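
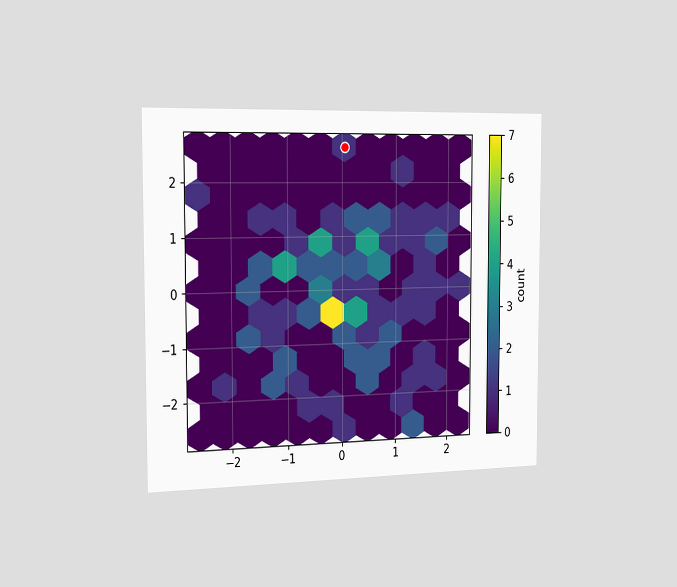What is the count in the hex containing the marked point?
The chart is viewed slightly from the left. The marked hex reads 1 on the colorbar.

1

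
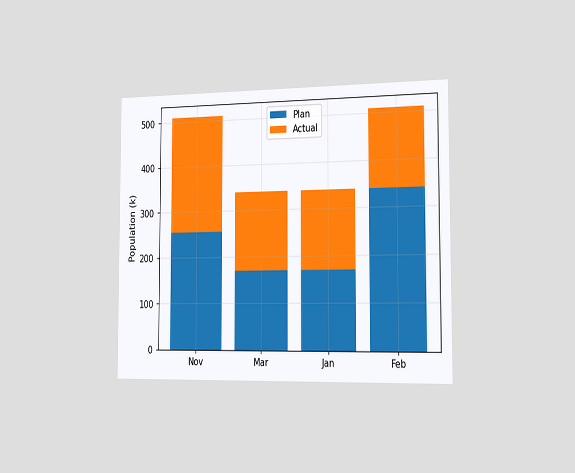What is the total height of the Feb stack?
The chart is viewed slightly from the right. The Feb stack's top reaches 510k on the y-axis.

510k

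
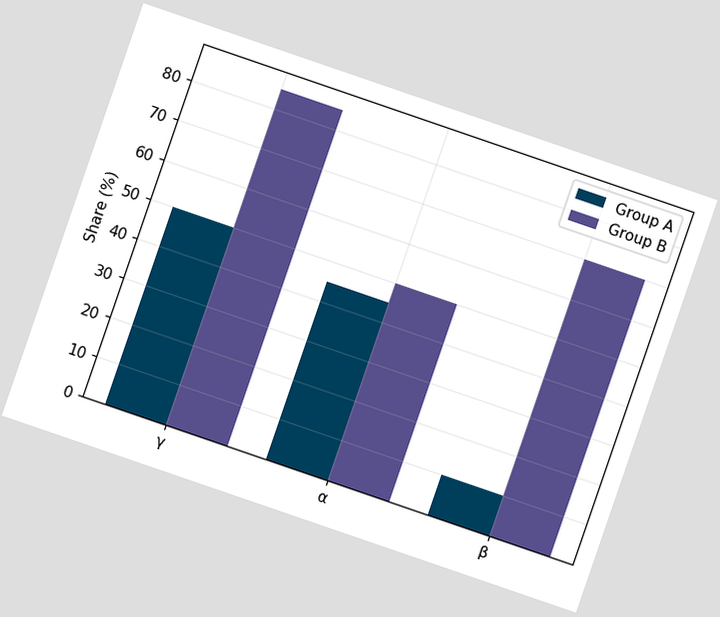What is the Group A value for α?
The chart is tilted about 19° clockwise. The Group A bar at α reaches 45% on the y-axis.

45%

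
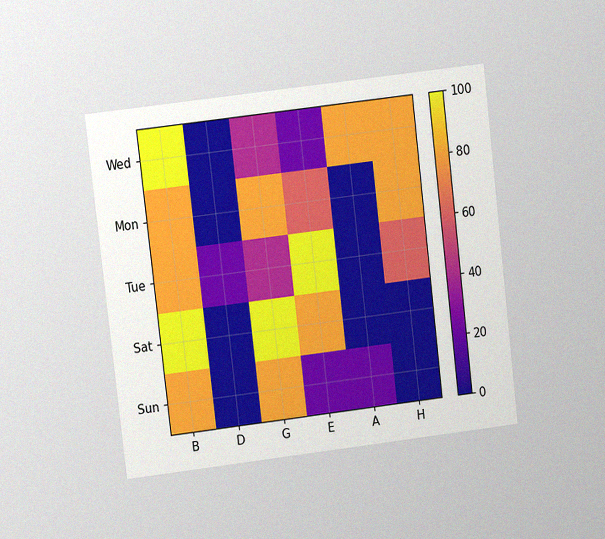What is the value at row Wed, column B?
The chart is tilted about 7° counter-clockwise and viewed at a slight angle, with some photo noise. Matching cell (Wed, B) against the colorbar gives 100.

100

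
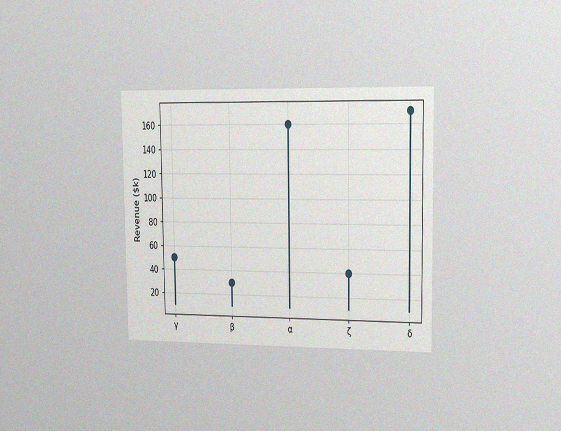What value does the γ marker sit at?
The chart is viewed slightly from the right, with some photo noise. The γ marker sits at $50k.

$50k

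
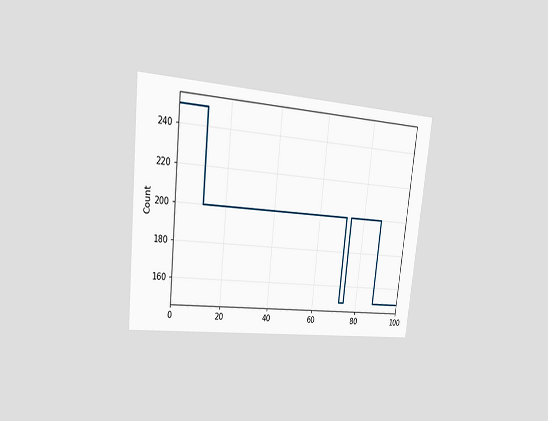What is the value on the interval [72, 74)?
The chart is tilted about 6° clockwise and viewed slightly from the left. On [72, 74) the step sits at 150.

150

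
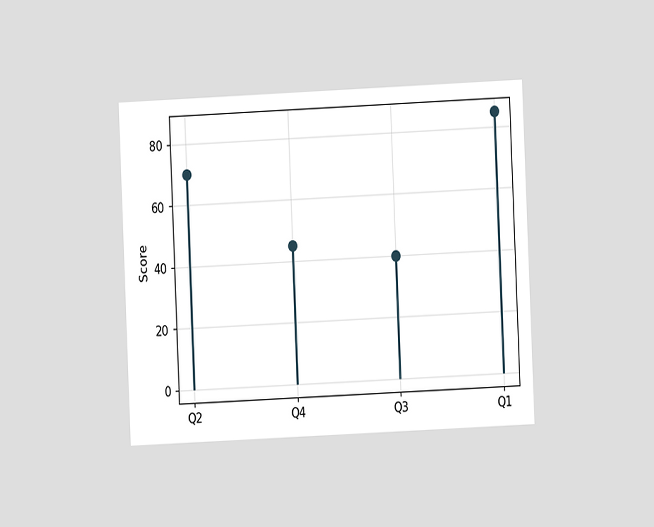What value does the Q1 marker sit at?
85

The chart is tilted about 3° counter-clockwise and viewed at a slight angle. The Q1 marker sits at 85.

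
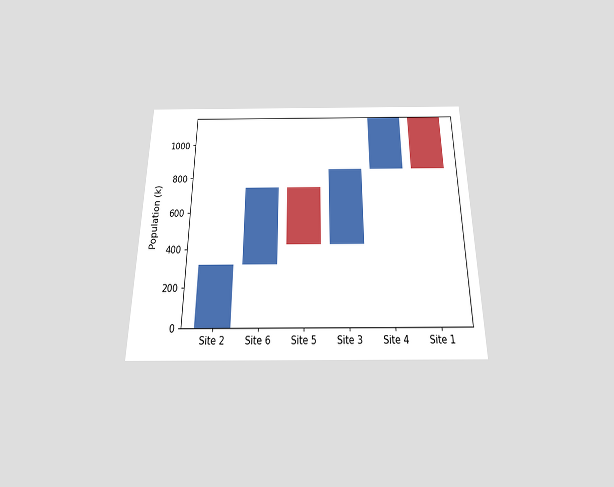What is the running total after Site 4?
The chart is viewed slightly from below. After Site 4 the running total reaches 1166k.

1166k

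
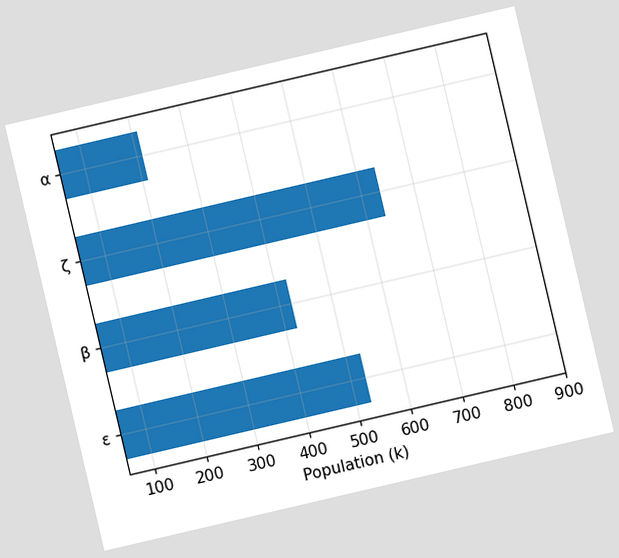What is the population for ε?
The chart is tilted about 13° counter-clockwise. Reading along the chart's x-axis, the ε bar reaches 530k.

530k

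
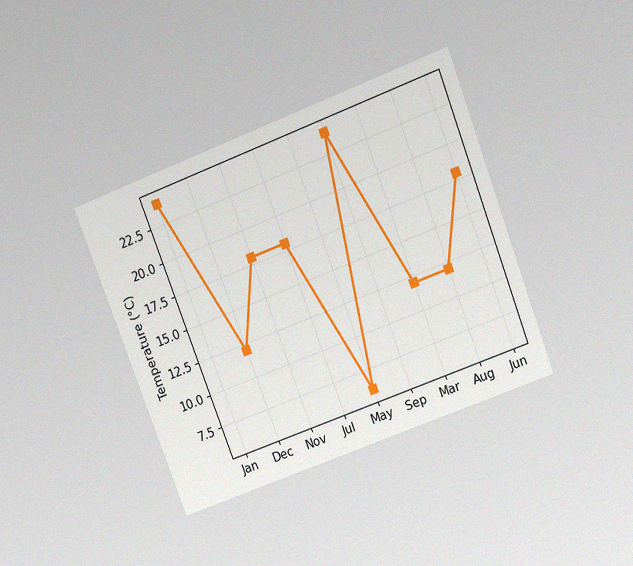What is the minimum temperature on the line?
6°C

The chart is tilted about 21° counter-clockwise and viewed slightly from above, with some photo noise. The lowest point is at May, and reading across to the y-axis gives 6°C.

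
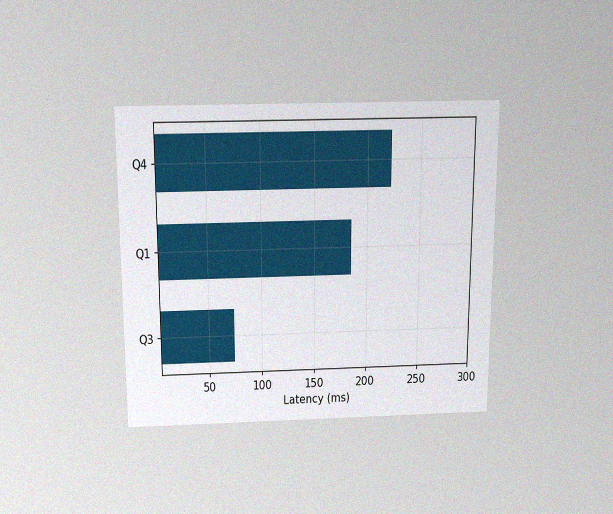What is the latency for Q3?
The chart is viewed slightly from above, with some photo noise. Reading along the chart's x-axis, the Q3 bar reaches 74ms.

74ms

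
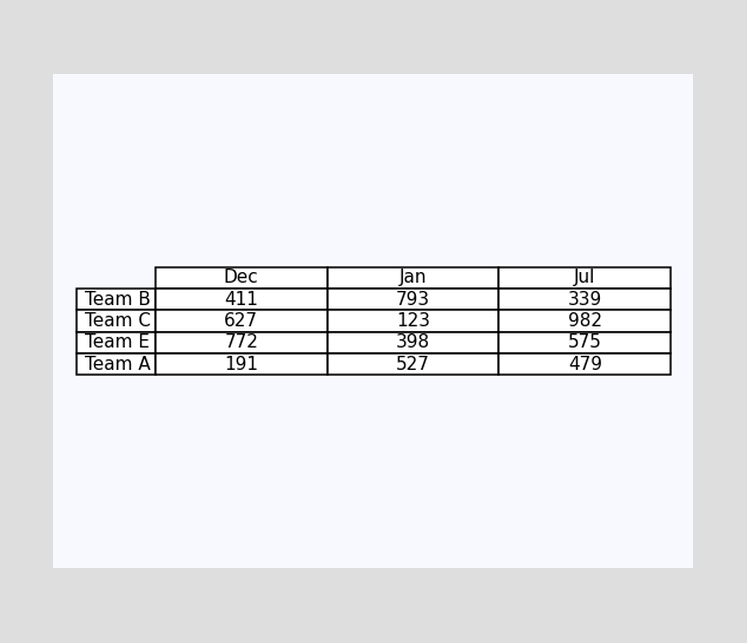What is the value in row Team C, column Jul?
The (Team C, Jul) cell reads 982.

982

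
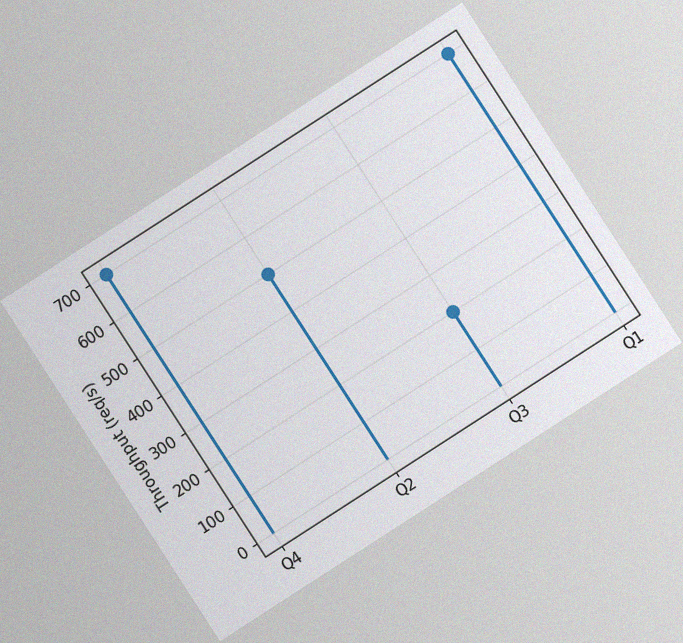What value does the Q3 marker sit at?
The chart is tilted about 33° counter-clockwise, with some photo noise. The Q3 marker sits at 200req/s.

200req/s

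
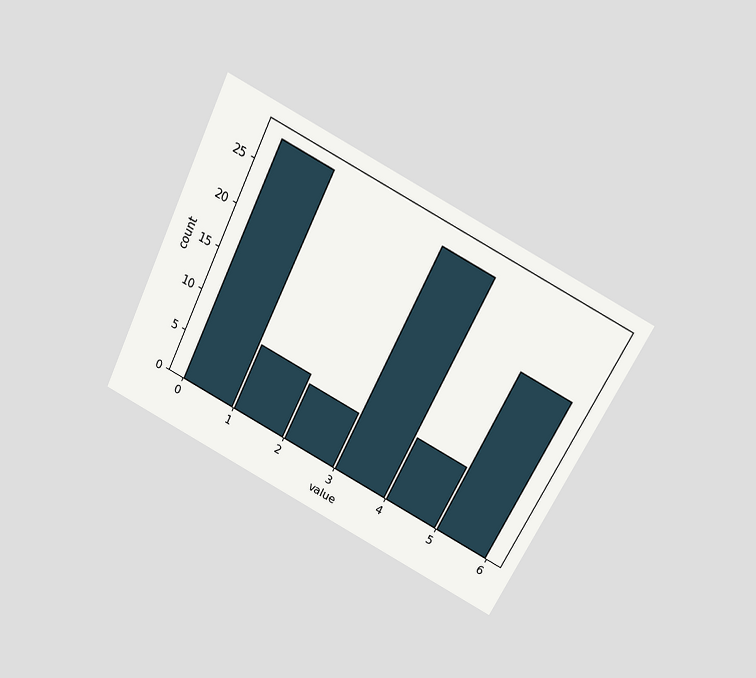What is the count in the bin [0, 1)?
28

The chart is tilted about 27° clockwise and viewed slightly from above. The [0, 1) bin has height 28.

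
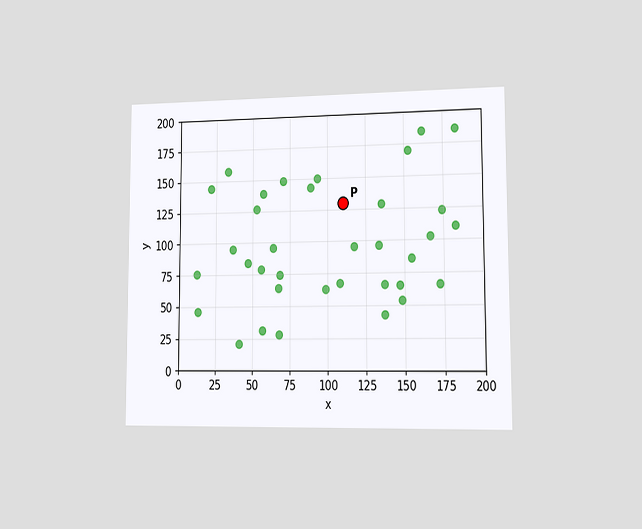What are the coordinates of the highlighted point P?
(110, 130)

The chart is viewed slightly from the right. Following the gridlines from P to each axis, P sits at (110, 130).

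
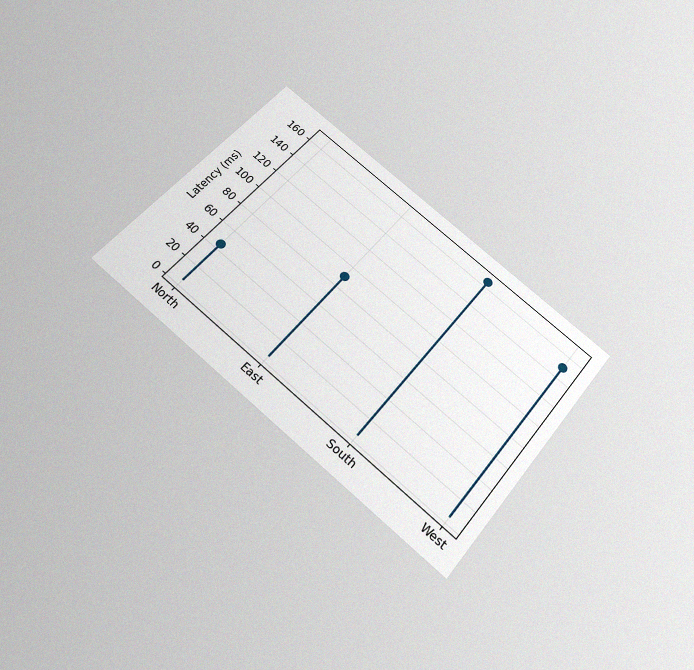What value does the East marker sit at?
The chart is tilted about 39° clockwise and viewed slightly from below, with some photo noise. The East marker sits at 90ms.

90ms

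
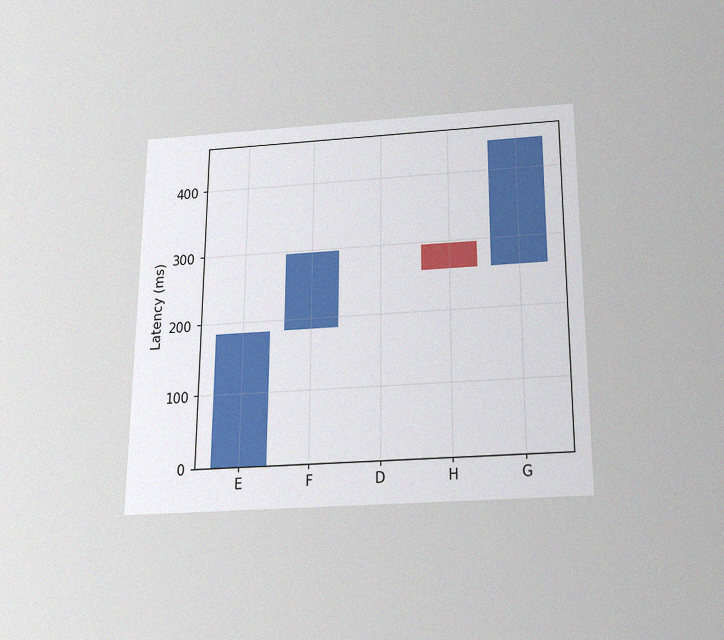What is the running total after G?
The chart is viewed slightly from below, with some photo noise. After G the running total reaches 444ms.

444ms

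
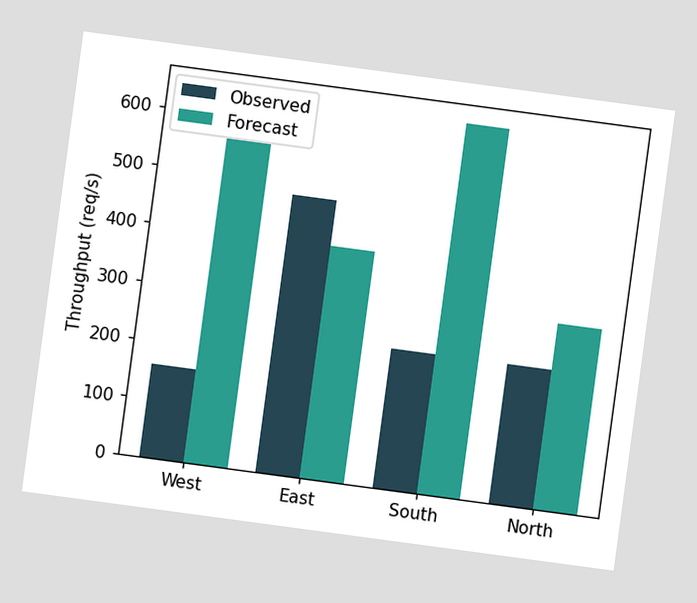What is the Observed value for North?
240req/s

The chart is tilted about 8° clockwise. The Observed bar at North reaches 240req/s on the y-axis.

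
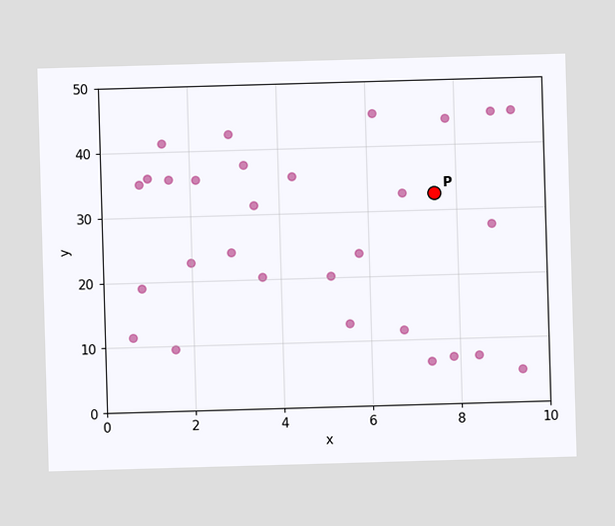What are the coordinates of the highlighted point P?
Following the gridlines from P to each axis, P sits at (7.5, 32.5).

(7.5, 32.5)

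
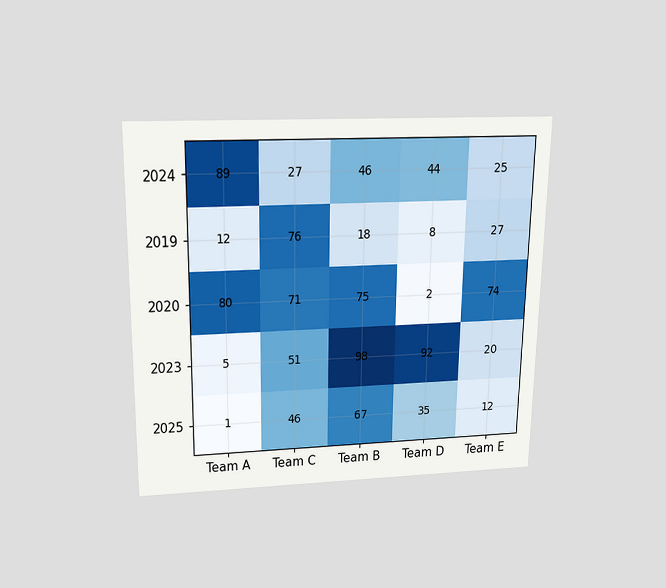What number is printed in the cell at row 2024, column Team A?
The chart is viewed slightly from above. The (2024, Team A) cell reads 89.

89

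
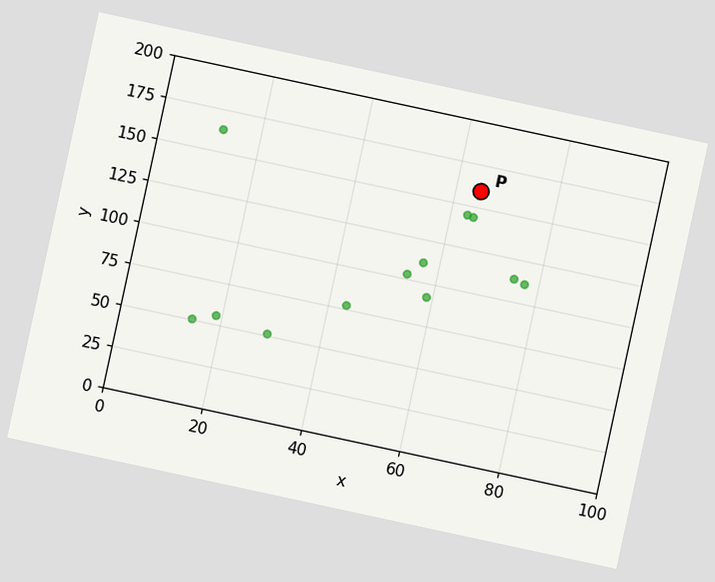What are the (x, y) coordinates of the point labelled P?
The chart is tilted about 12° clockwise. Following the gridlines from P to each axis, P sits at (65, 160).

(65, 160)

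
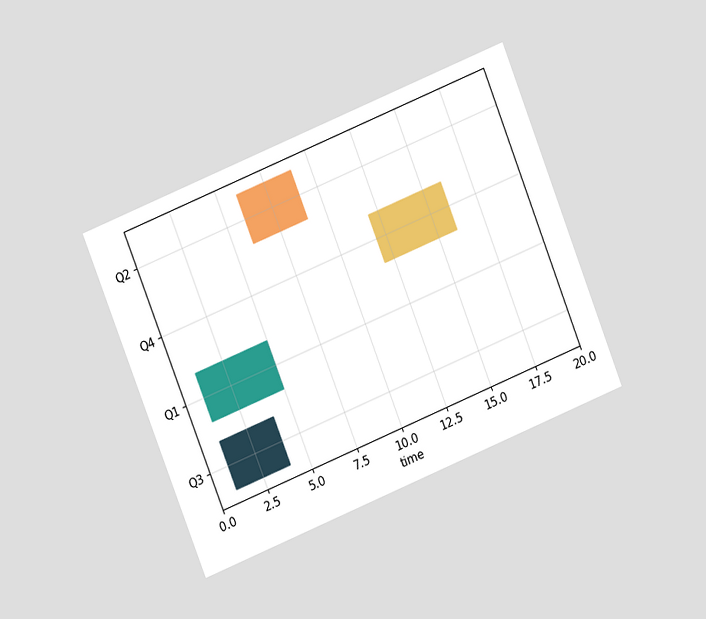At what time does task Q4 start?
The chart is tilted about 22° counter-clockwise and viewed at a slight angle. The Q4 bar begins at t=12.

12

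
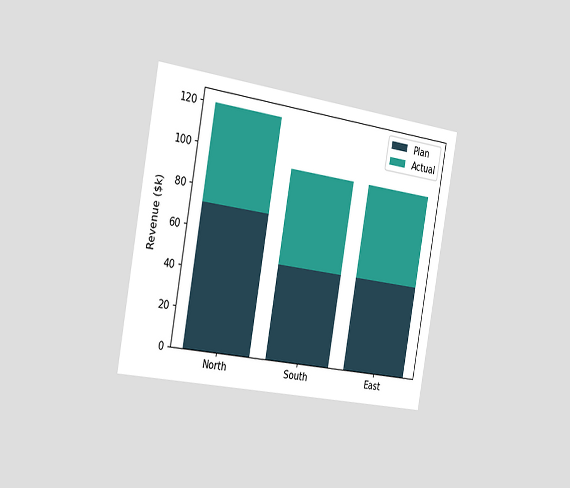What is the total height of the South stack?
$96k

The chart is tilted about 10° clockwise and viewed slightly from the left. The South stack's top reaches $96k on the y-axis.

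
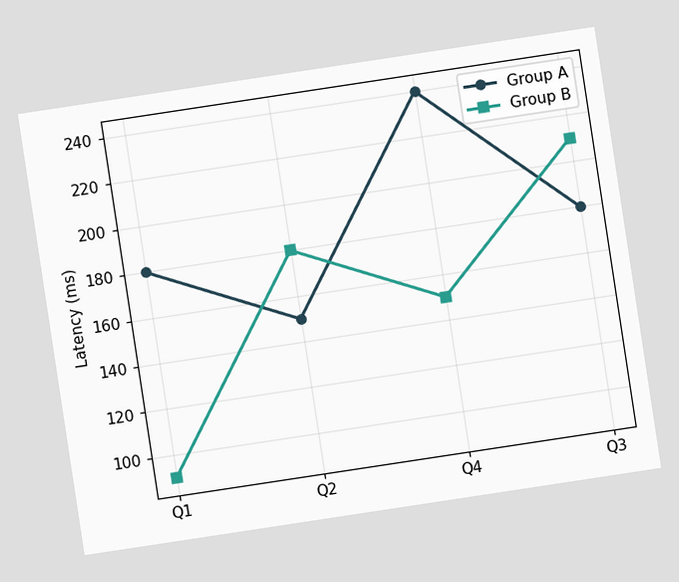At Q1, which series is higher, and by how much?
Group A, by 90ms

The chart is tilted about 9° counter-clockwise. At Q1, Group A sits above the other line by 90ms.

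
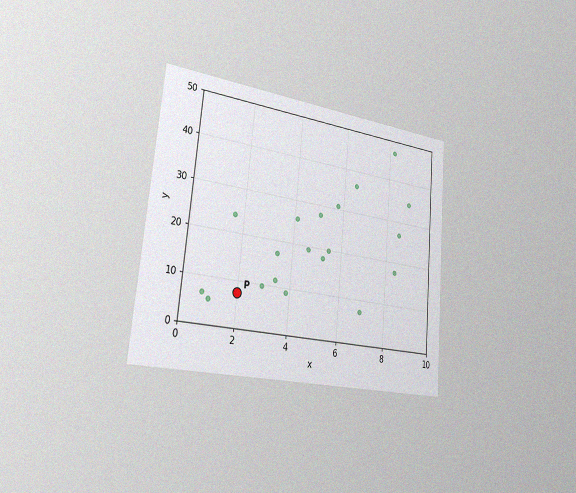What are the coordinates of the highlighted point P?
(2, 7.5)

The chart is tilted about 5° clockwise and viewed slightly from the left, with some photo noise. Following the gridlines from P to each axis, P sits at (2, 7.5).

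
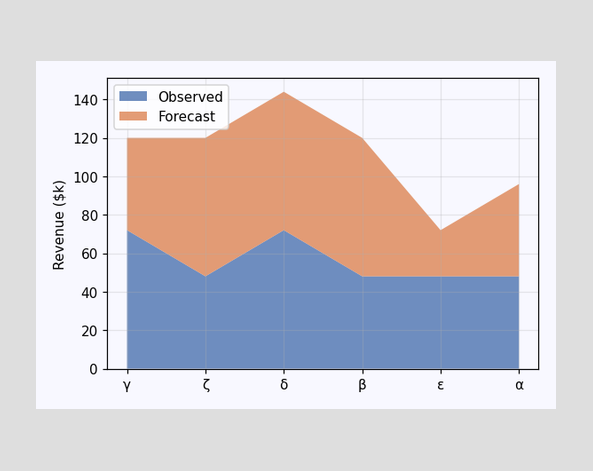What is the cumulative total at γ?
$120k

The stacked total at γ reaches $120k.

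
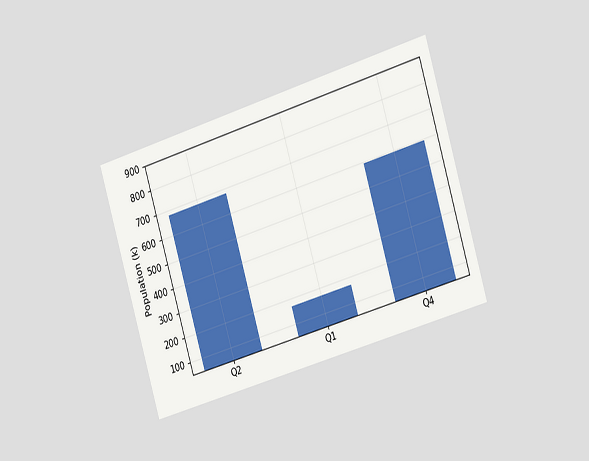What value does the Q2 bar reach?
The chart is tilted about 17° counter-clockwise and viewed slightly from the right. Reading along the chart's y-axis, the Q2 bar reaches 680k.

680k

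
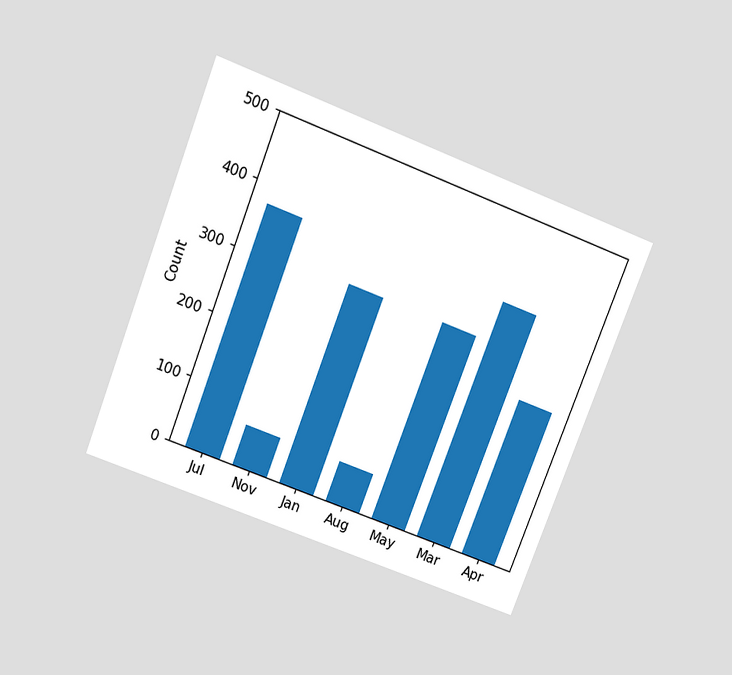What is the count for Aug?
The chart is tilted about 21° clockwise and viewed slightly from above. Reading along the chart's y-axis, the Aug bar reaches 62.

62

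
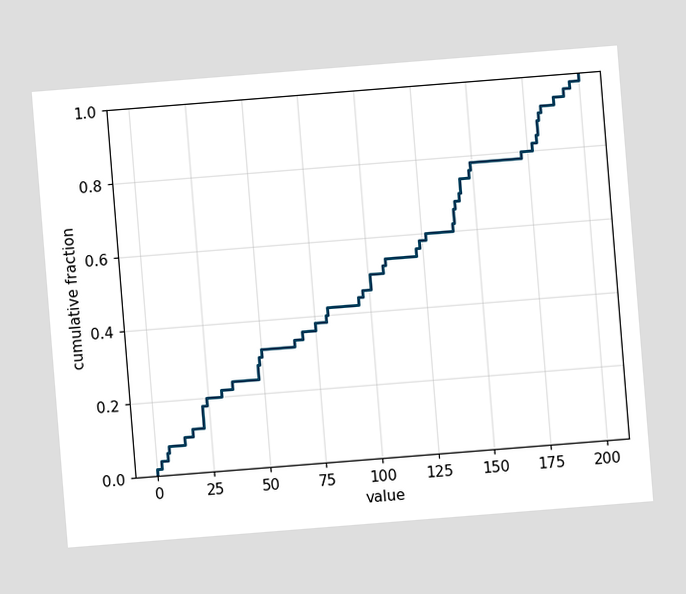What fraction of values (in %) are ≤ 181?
90%

The chart is tilted about 5° counter-clockwise. At x=181 the ECDF step is at 90%.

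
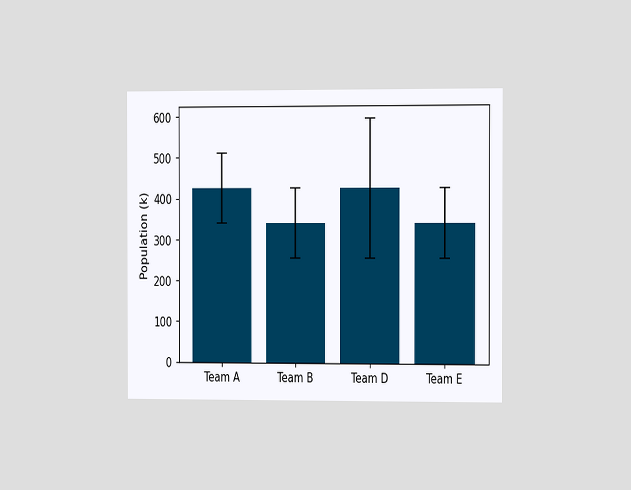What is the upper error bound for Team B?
The chart is viewed slightly from the right. The Team B bar's upper whisker reaches 425k.

425k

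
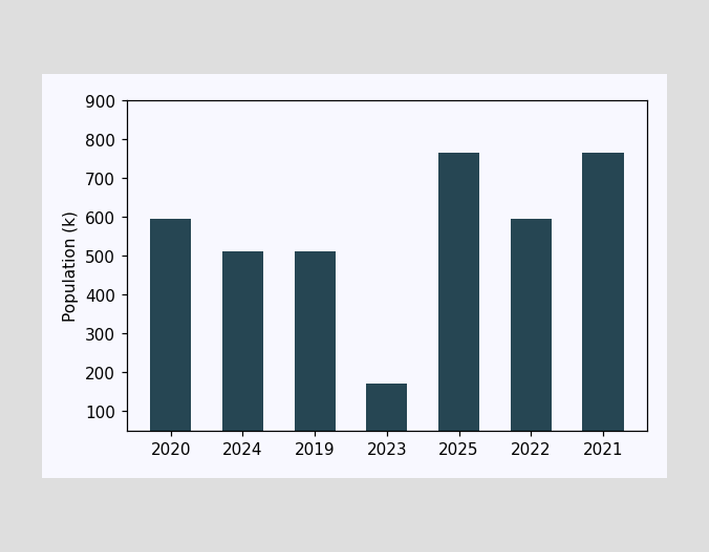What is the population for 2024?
510k

Reading along the chart's y-axis, the 2024 bar reaches 510k.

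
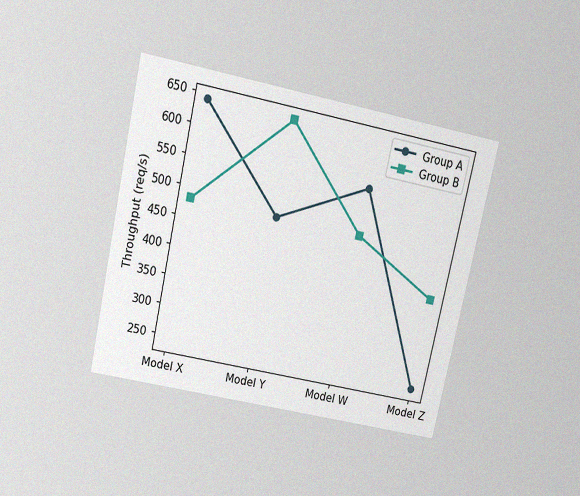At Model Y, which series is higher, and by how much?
The chart is tilted about 13° clockwise and viewed slightly from above, with some photo noise. At Model Y, Group B sits above the other line by 160req/s.

Group B, by 160req/s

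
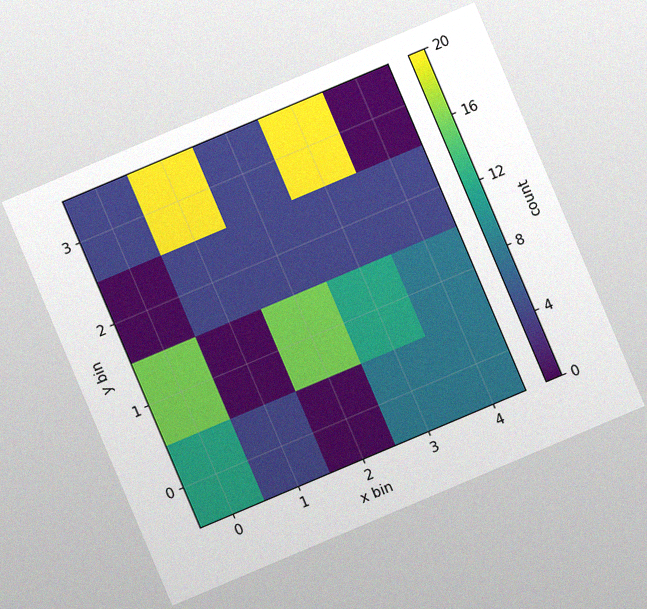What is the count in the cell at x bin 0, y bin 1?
16

The chart is tilted about 23° counter-clockwise, with some photo noise. Matching the cell (0, 1) against the colorbar gives 16.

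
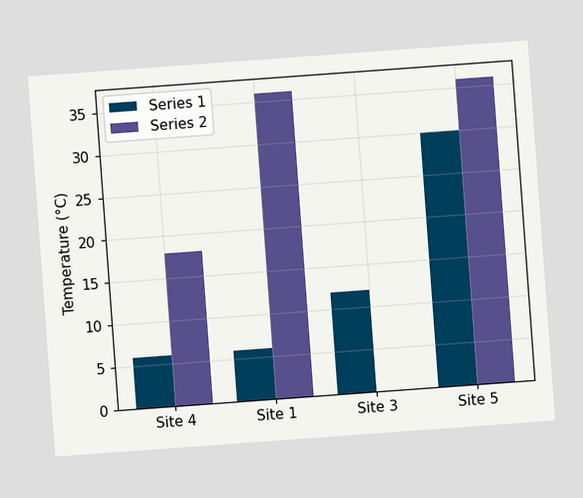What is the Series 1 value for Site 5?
The chart is tilted about 4° counter-clockwise. The Series 1 bar at Site 5 reaches 30°C on the y-axis.

30°C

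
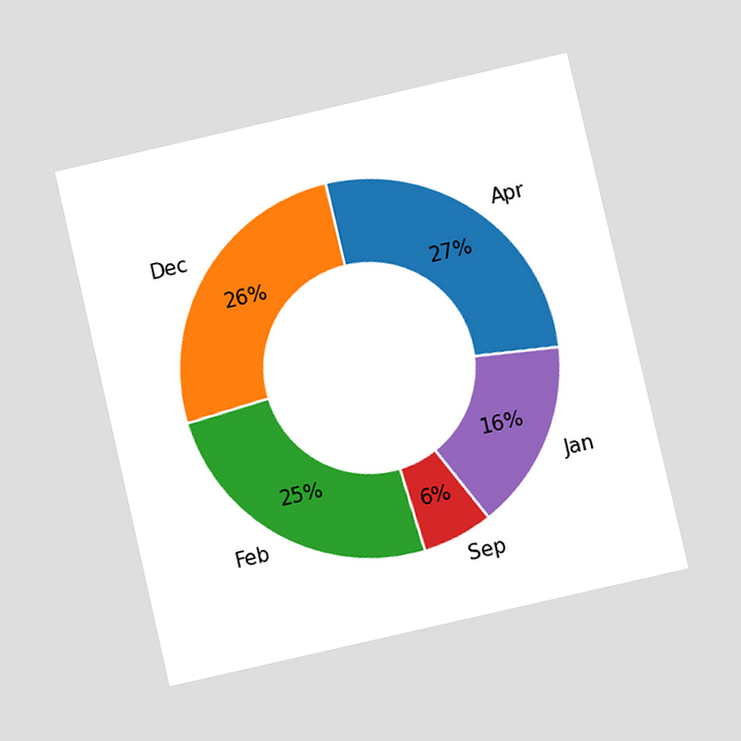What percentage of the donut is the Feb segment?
25%

The chart is tilted about 13° counter-clockwise and viewed at a slight angle. The Feb segment takes up 25% of the ring.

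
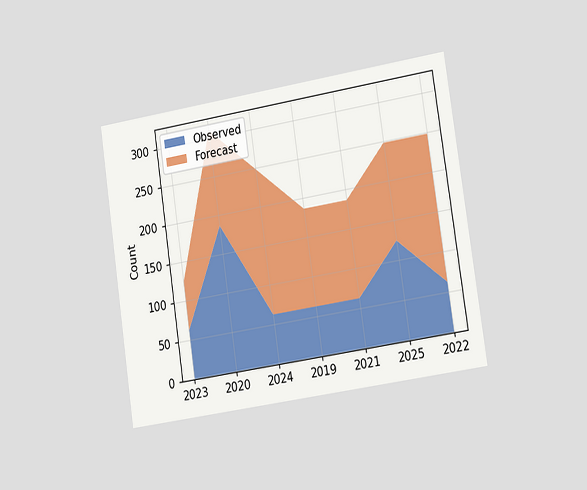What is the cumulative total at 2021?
186

The chart is tilted about 8° counter-clockwise and viewed slightly from the right. The stacked total at 2021 reaches 186.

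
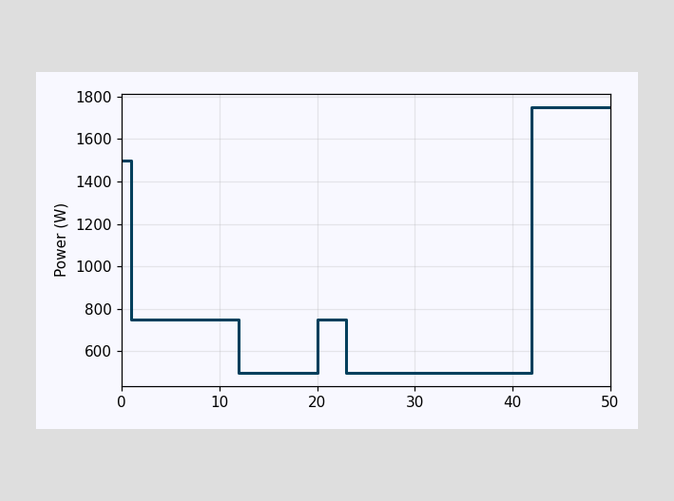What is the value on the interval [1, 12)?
On [1, 12) the step sits at 750W.

750W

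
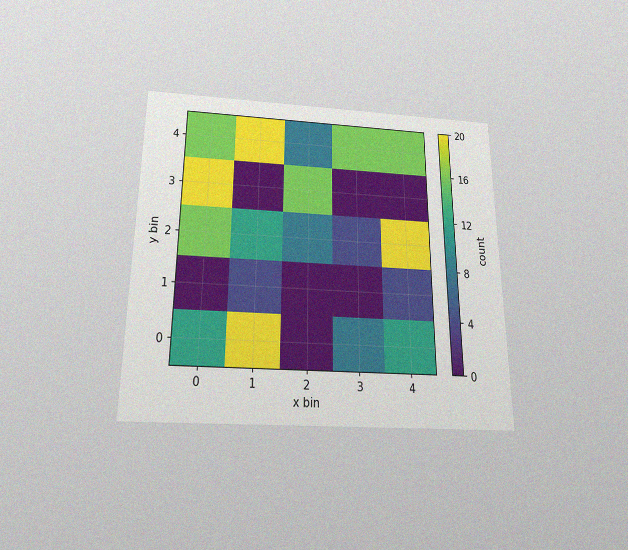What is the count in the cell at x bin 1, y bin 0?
The chart is viewed slightly from below, with some photo noise. Matching the cell (1, 0) against the colorbar gives 20.

20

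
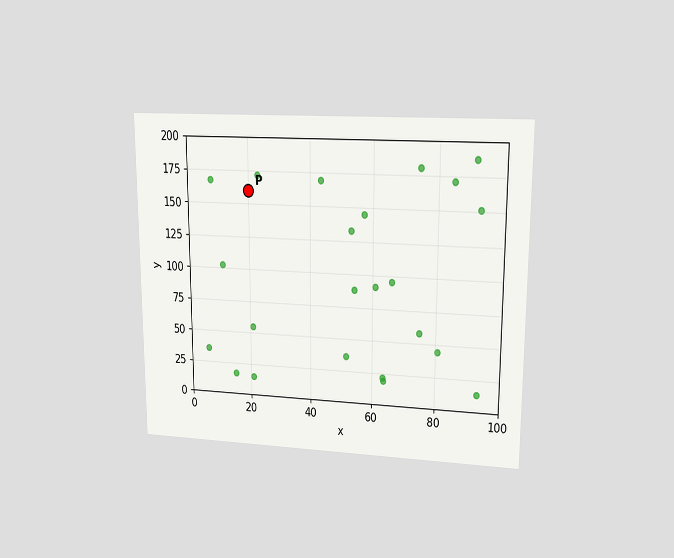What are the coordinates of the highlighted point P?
(20, 160)

The chart is viewed at a slight angle. Following the gridlines from P to each axis, P sits at (20, 160).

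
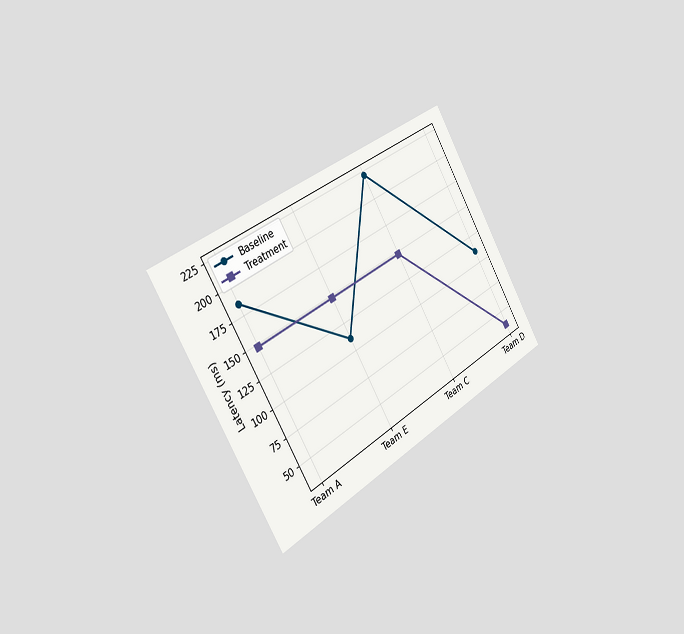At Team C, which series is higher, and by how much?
Baseline, by 74ms

The chart is tilted about 31° counter-clockwise and viewed slightly from the left. At Team C, Baseline sits above the other line by 74ms.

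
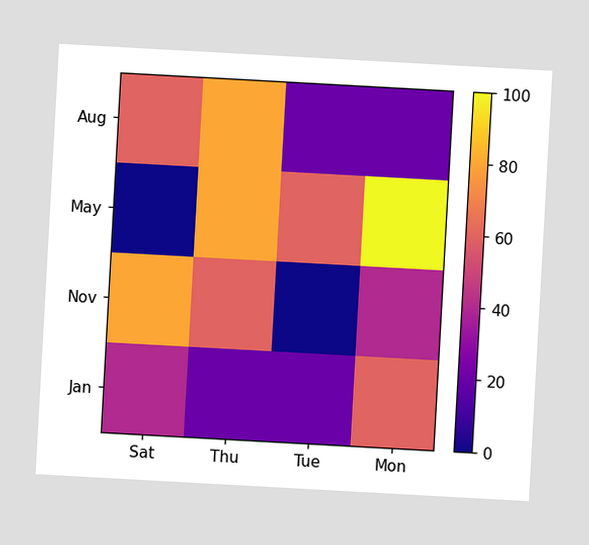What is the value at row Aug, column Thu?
80

The chart is tilted about 3° clockwise. Matching cell (Aug, Thu) against the colorbar gives 80.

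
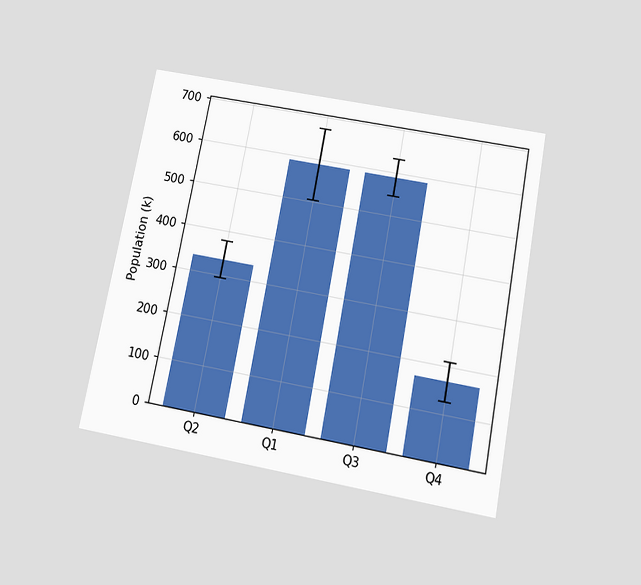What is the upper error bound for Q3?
630k

The chart is tilted about 11° clockwise and viewed slightly from below. The Q3 bar's upper whisker reaches 630k.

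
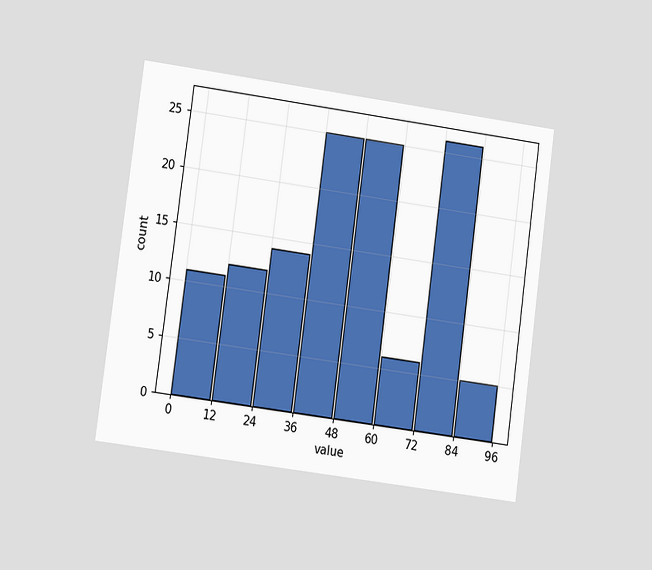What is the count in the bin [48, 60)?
25

The chart is tilted about 8° clockwise and viewed at a slight angle. The [48, 60) bin has height 25.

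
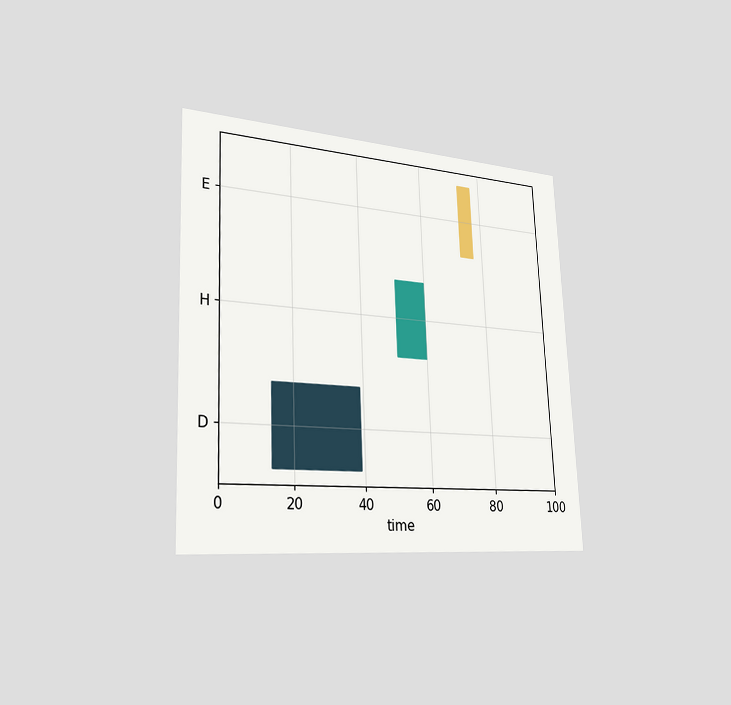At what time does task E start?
The chart is tilted about 2° counter-clockwise and viewed slightly from the left. The E bar begins at t=73.

73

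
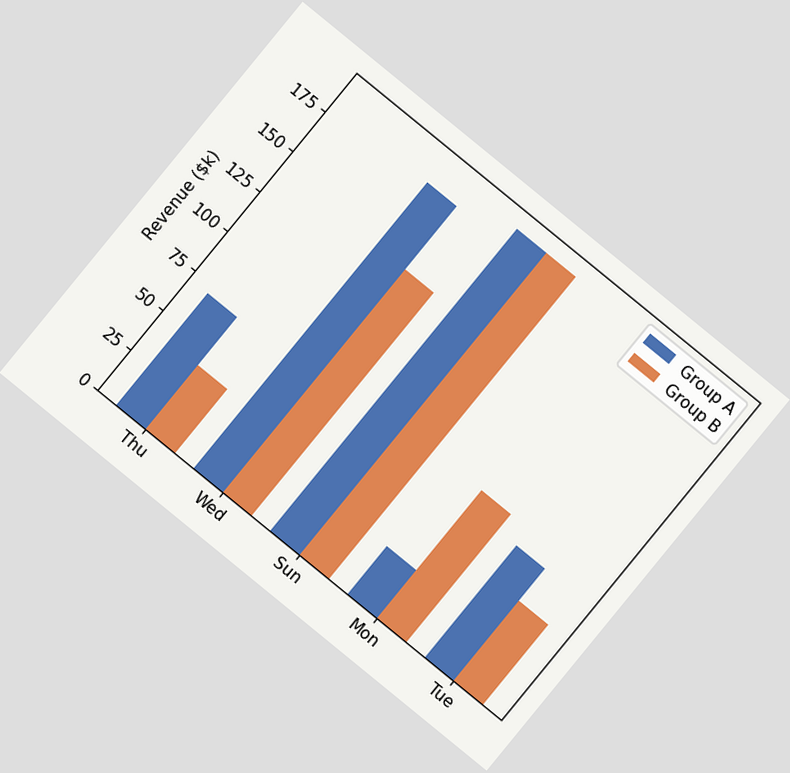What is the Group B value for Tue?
The chart is tilted about 39° clockwise. The Group B bar at Tue reaches $50k on the y-axis.

$50k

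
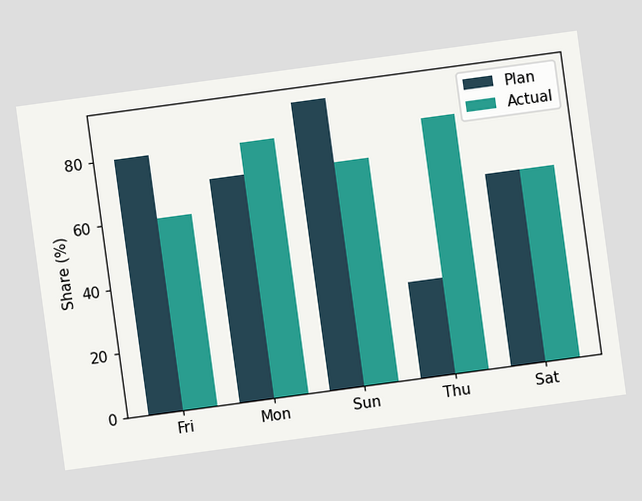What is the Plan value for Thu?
The chart is tilted about 8° counter-clockwise. The Plan bar at Thu reaches 30% on the y-axis.

30%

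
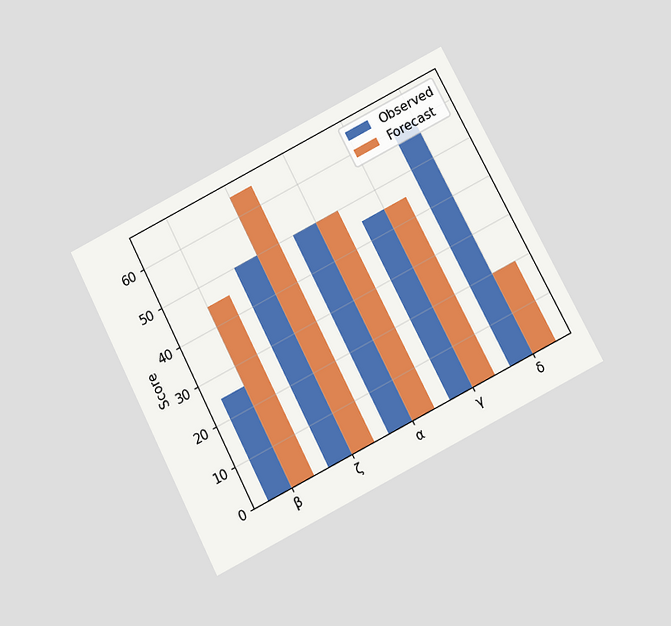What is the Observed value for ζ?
The chart is tilted about 27° counter-clockwise and viewed slightly from below. The Observed bar at ζ reaches 50 on the y-axis.

50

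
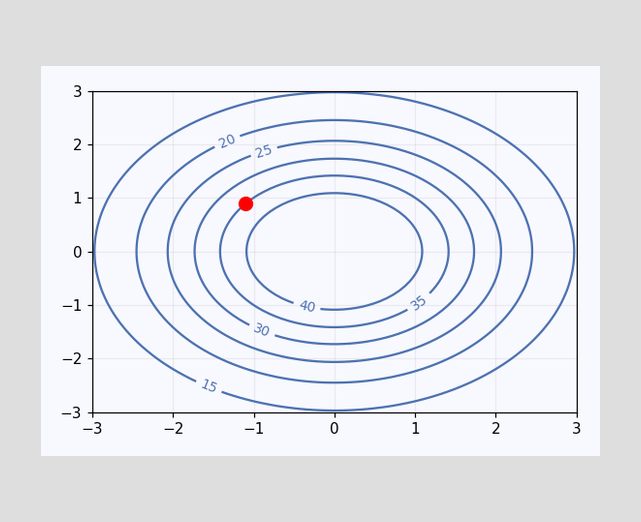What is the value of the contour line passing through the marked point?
The marked point sits on the contour labelled 35.

35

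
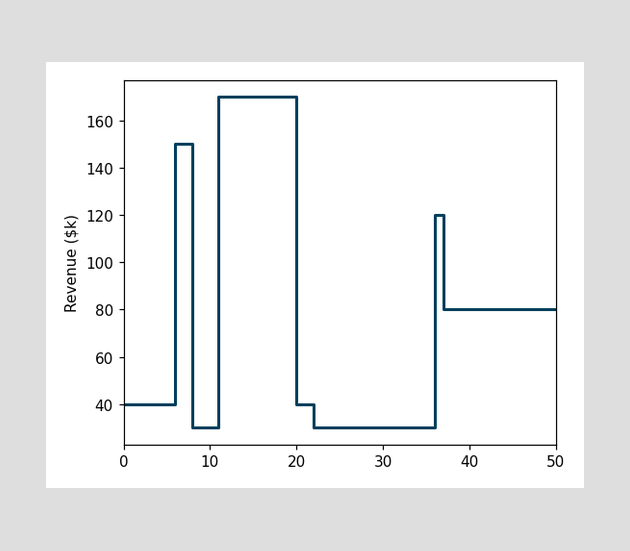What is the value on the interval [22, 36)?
On [22, 36) the step sits at $30k.

$30k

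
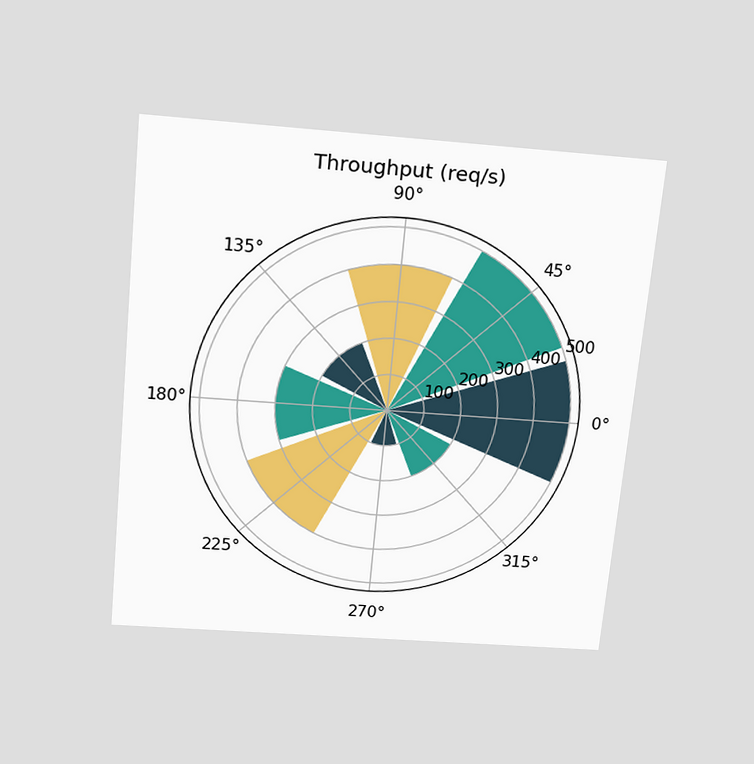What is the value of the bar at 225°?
The chart is tilted about 5° clockwise and viewed slightly from above. The bar at 225° reaches 400req/s on the radial axis.

400req/s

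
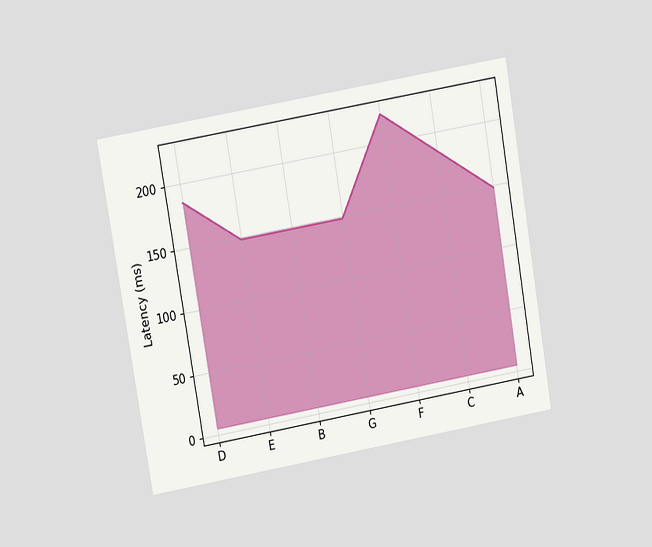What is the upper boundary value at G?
The chart is tilted about 10° counter-clockwise and viewed at a slight angle. At G the upper boundary is at 148ms.

148ms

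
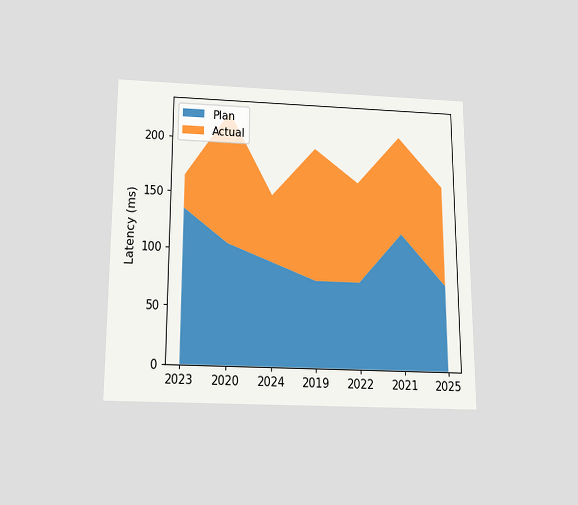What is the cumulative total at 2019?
195ms

The chart is viewed slightly from below. The stacked total at 2019 reaches 195ms.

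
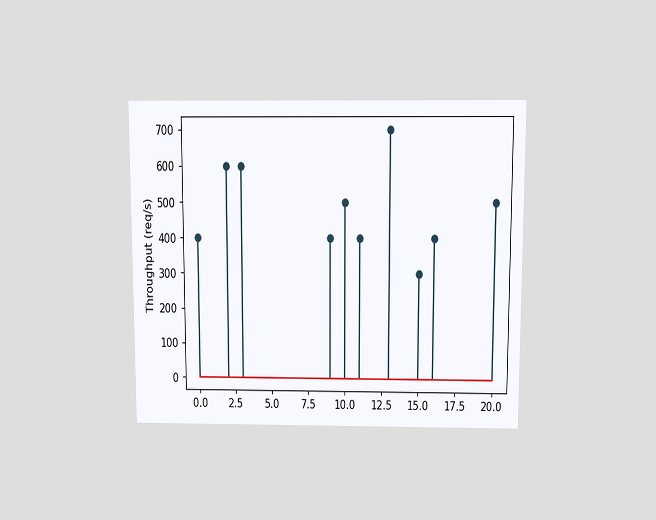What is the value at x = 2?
600req/s

The chart is viewed slightly from above. The stem at x=2 reaches 600req/s.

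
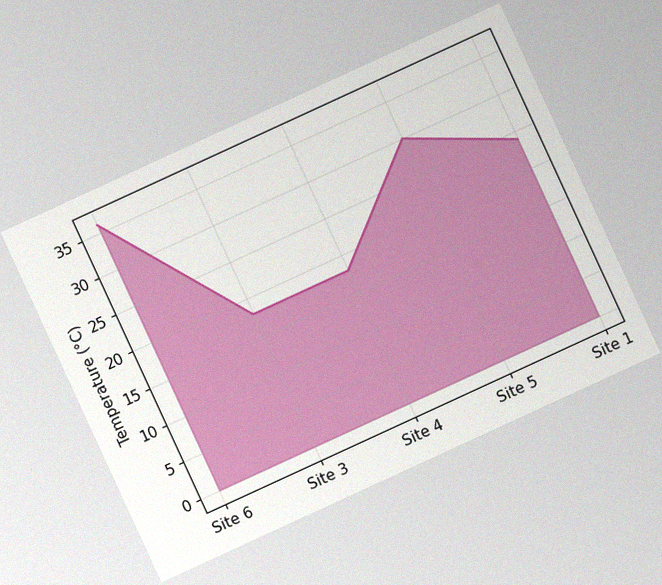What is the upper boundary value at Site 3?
The chart is tilted about 25° counter-clockwise, with some photo noise. At Site 3 the upper boundary is at 18°C.

18°C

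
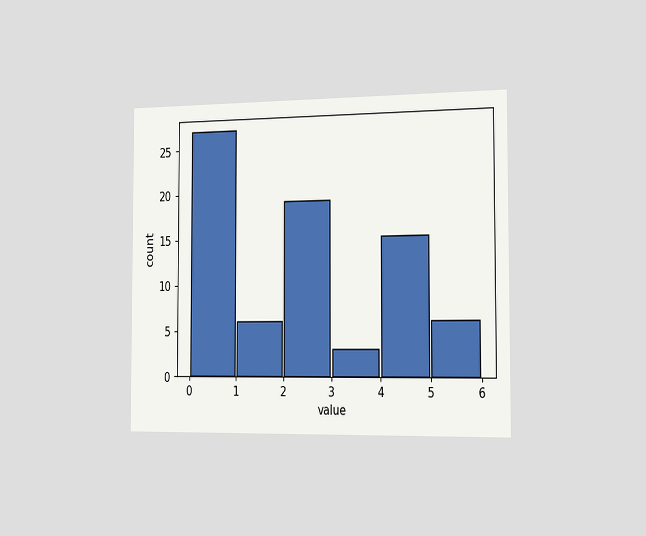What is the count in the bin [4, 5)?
The chart is viewed slightly from the right. The [4, 5) bin has height 15.

15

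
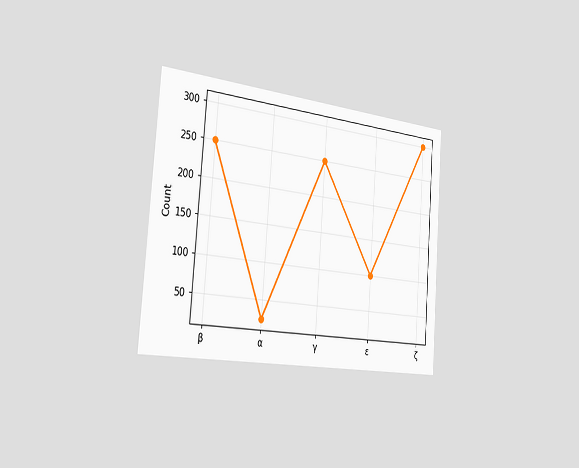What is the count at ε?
The chart is tilted about 4° clockwise and viewed slightly from the left. At ε, the line is at 100.

100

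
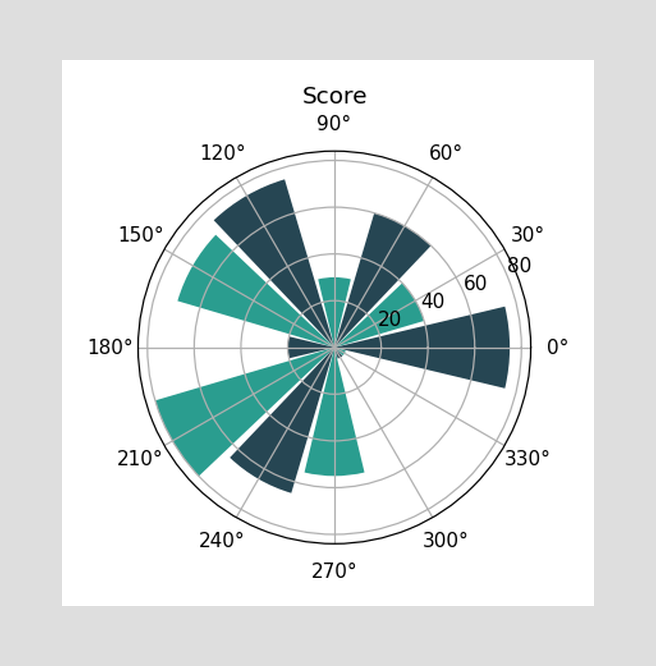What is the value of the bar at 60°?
The bar at 60° reaches 60 on the radial axis.

60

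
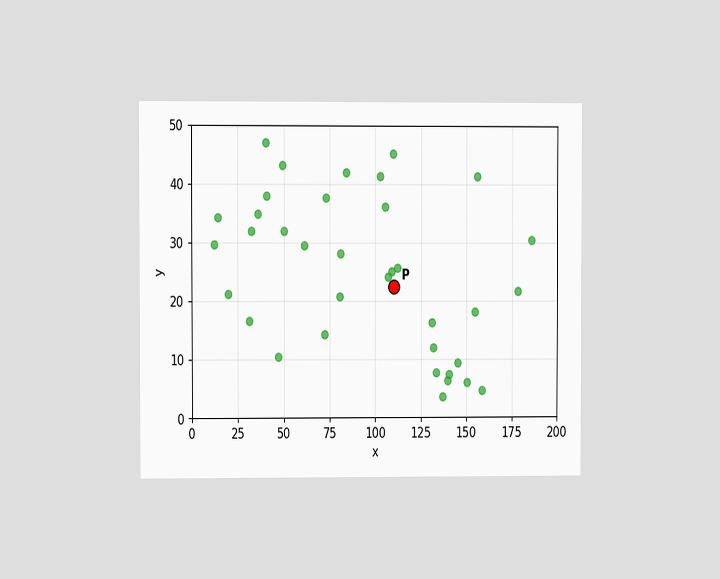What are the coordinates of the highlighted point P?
(110, 22.5)

The chart is viewed at a slight angle. Following the gridlines from P to each axis, P sits at (110, 22.5).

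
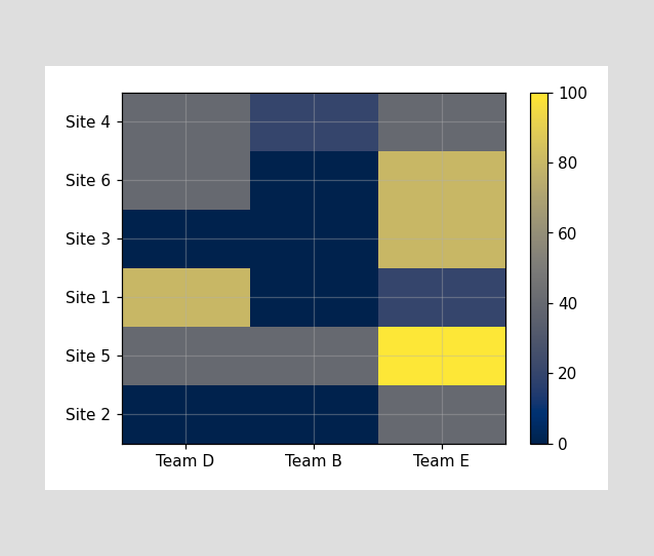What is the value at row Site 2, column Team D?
Matching cell (Site 2, Team D) against the colorbar gives 0.

0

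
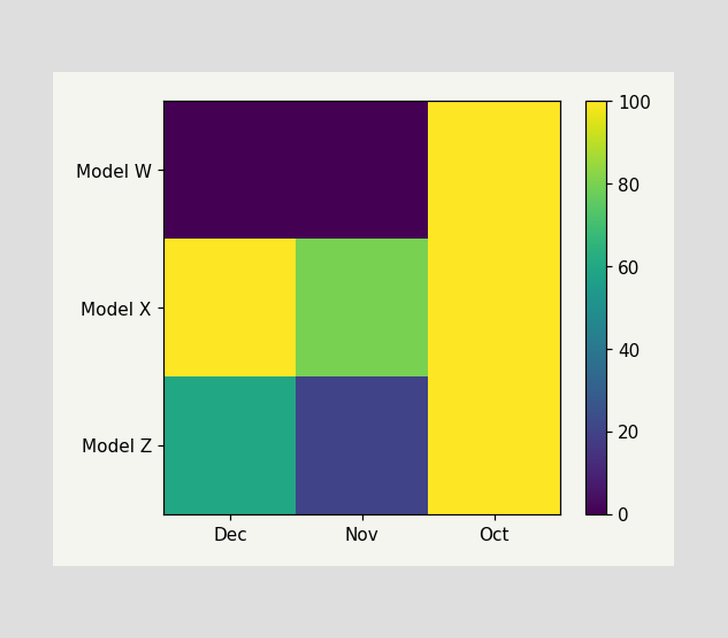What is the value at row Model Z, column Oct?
100

Matching cell (Model Z, Oct) against the colorbar gives 100.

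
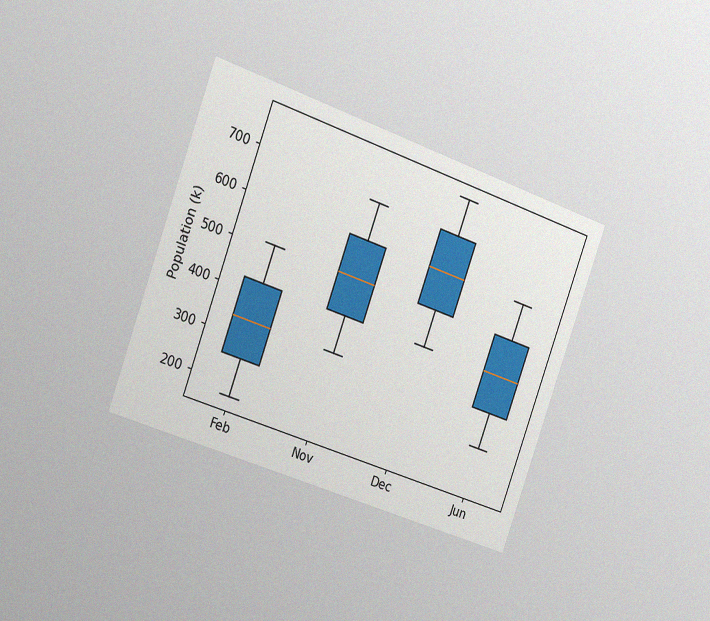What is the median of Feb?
340k

The chart is tilted about 20° clockwise and viewed slightly from the left, with some photo noise. The median line in the Feb box sits at 340k.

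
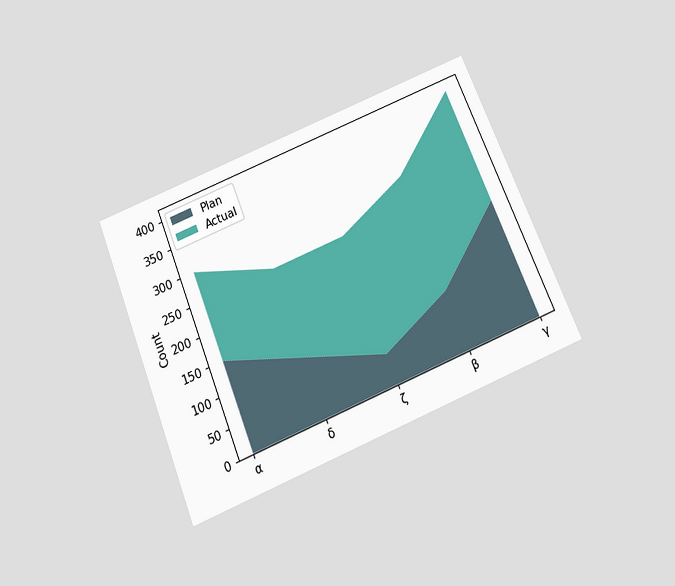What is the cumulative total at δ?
The chart is tilted about 22° counter-clockwise and viewed slightly from below. The stacked total at δ reaches 250.

250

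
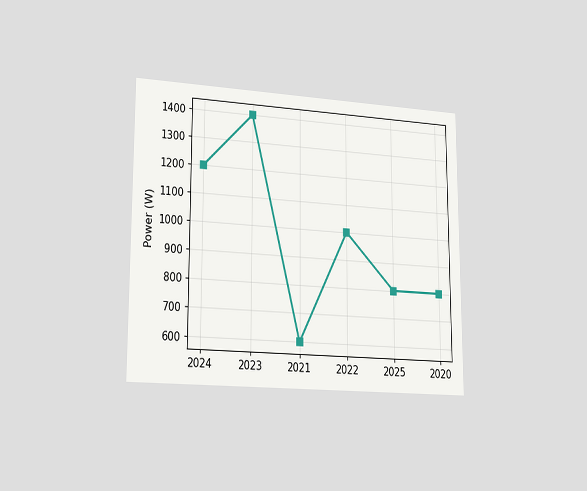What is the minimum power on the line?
600W

The chart is viewed slightly from the left. The lowest point is at 2021, and reading across to the y-axis gives 600W.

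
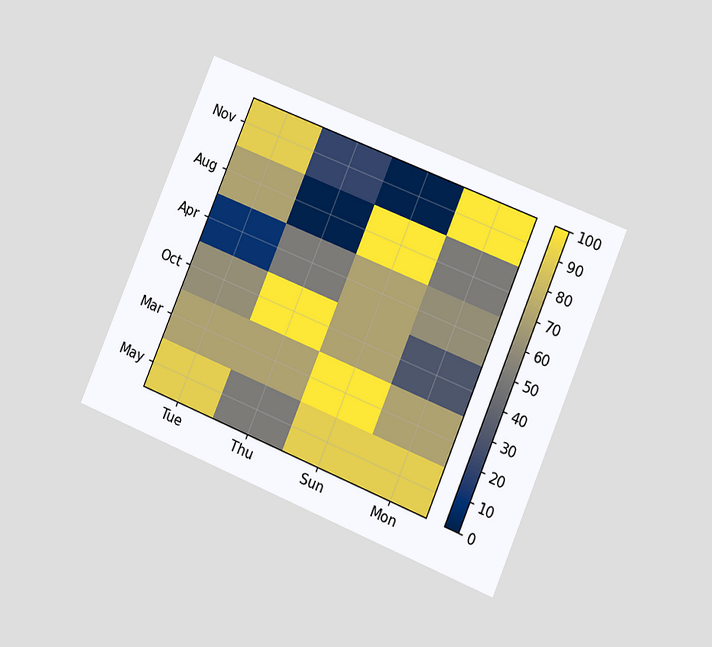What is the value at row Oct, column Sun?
The chart is tilted about 23° clockwise and viewed at a slight angle. Matching cell (Oct, Sun) against the colorbar gives 70.

70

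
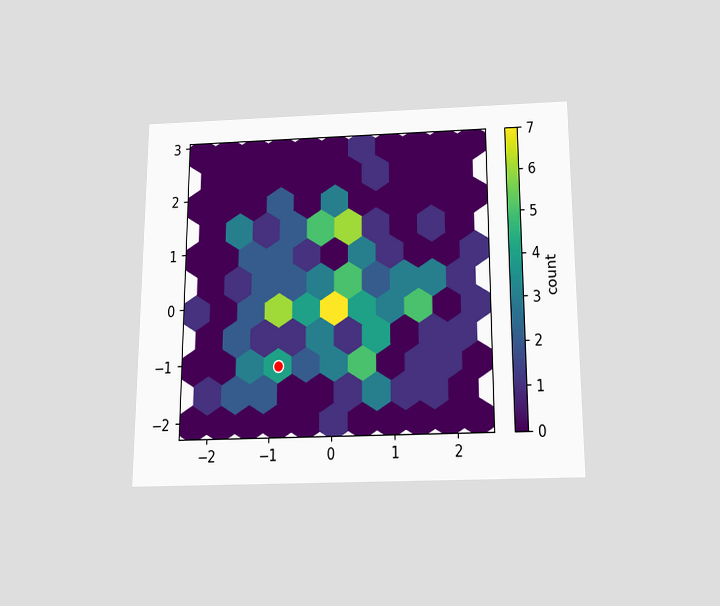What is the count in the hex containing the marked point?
The chart is viewed slightly from below. The marked hex reads 4 on the colorbar.

4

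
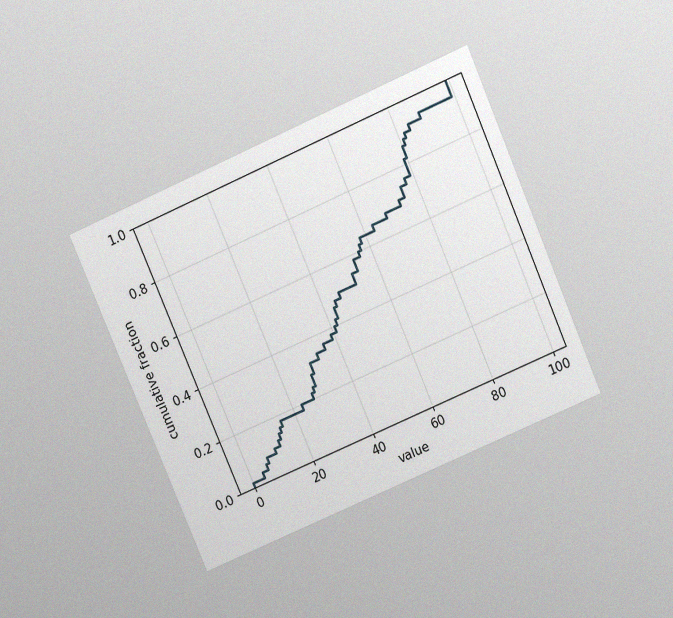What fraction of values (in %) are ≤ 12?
The chart is tilted about 23° counter-clockwise and viewed slightly from above, with some photo noise. At x=12 the ECDF step is at 12%.

12%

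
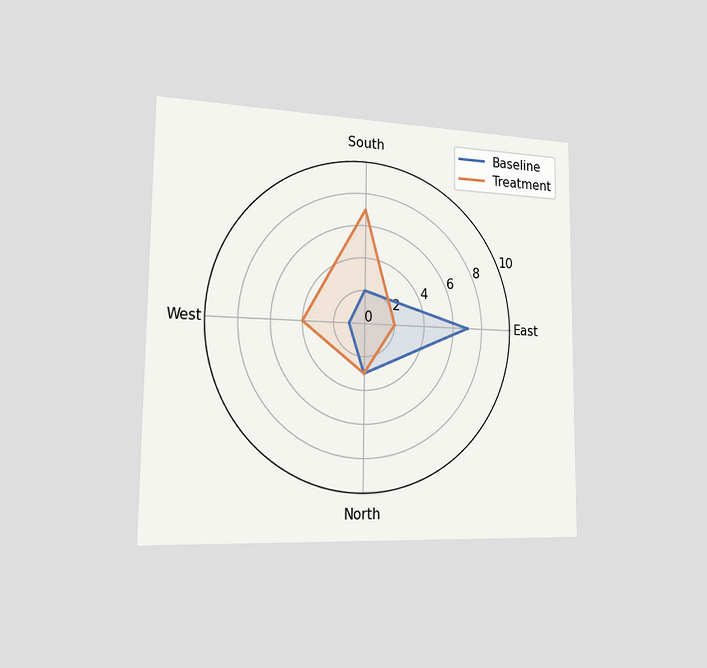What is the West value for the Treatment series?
4

The chart is viewed slightly from the left. On the West axis, Treatment reaches 4.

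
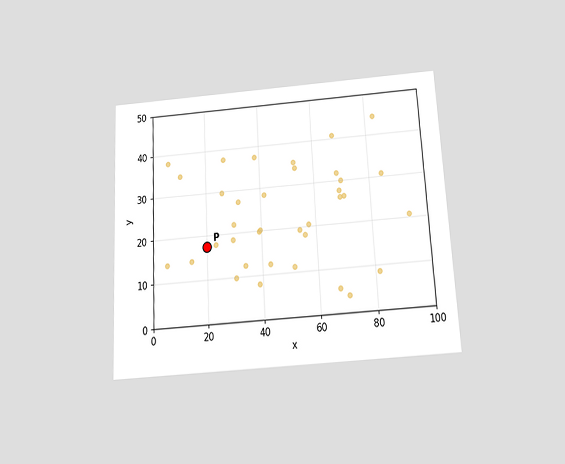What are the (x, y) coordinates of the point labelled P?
The chart is tilted about 3° counter-clockwise and viewed slightly from below. Following the gridlines from P to each axis, P sits at (20, 17.5).

(20, 17.5)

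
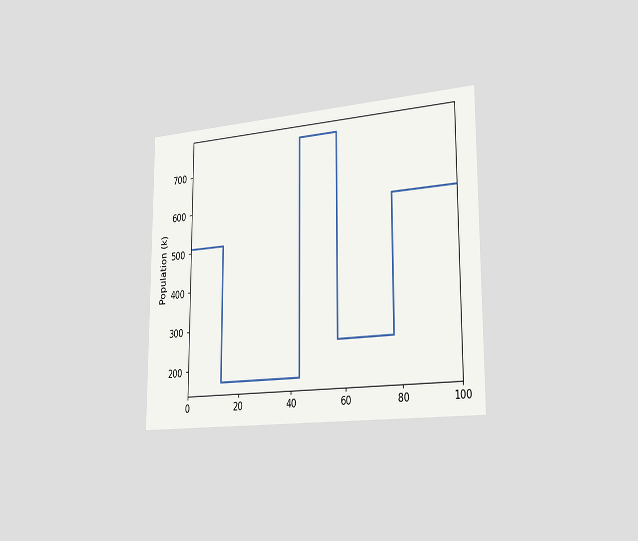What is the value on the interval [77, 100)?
The chart is viewed slightly from the right. On [77, 100) the step sits at 595k.

595k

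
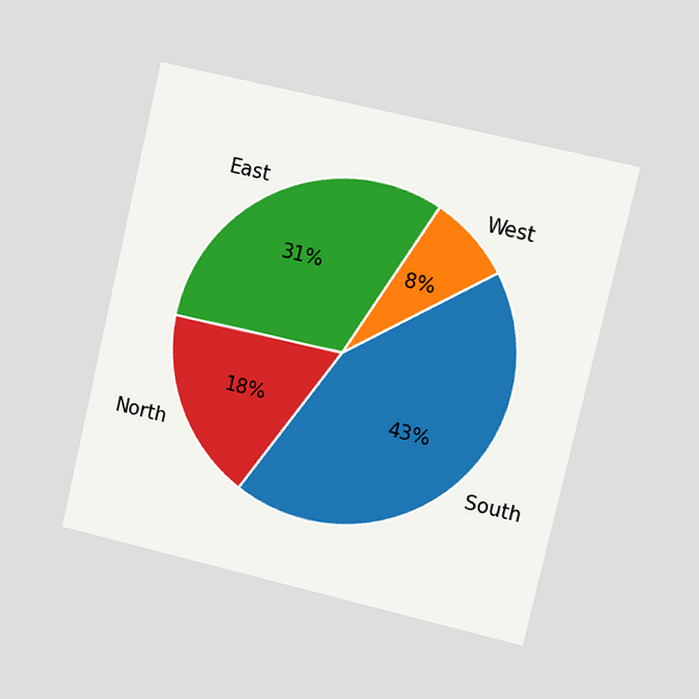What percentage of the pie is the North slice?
18%

The chart is tilted about 13° clockwise and viewed slightly from the right. The North slice takes up 18% of the pie.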